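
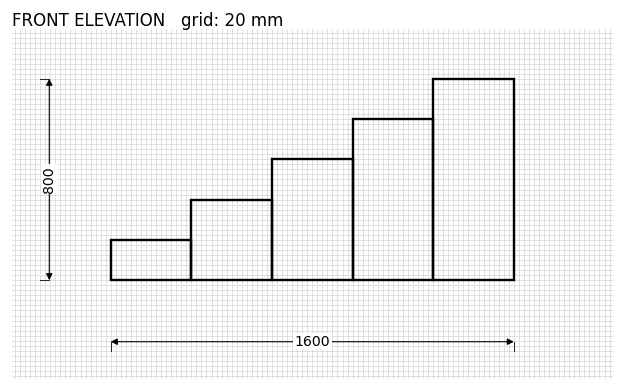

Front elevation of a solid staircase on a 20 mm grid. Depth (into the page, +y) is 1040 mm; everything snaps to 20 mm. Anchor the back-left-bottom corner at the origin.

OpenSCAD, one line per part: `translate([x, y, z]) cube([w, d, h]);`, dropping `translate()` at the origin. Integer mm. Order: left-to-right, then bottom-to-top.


cube([320, 1040, 160]);
translate([320, 0, 0]) cube([320, 1040, 320]);
translate([640, 0, 0]) cube([320, 1040, 480]);
translate([960, 0, 0]) cube([320, 1040, 640]);
translate([1280, 0, 0]) cube([320, 1040, 800]);


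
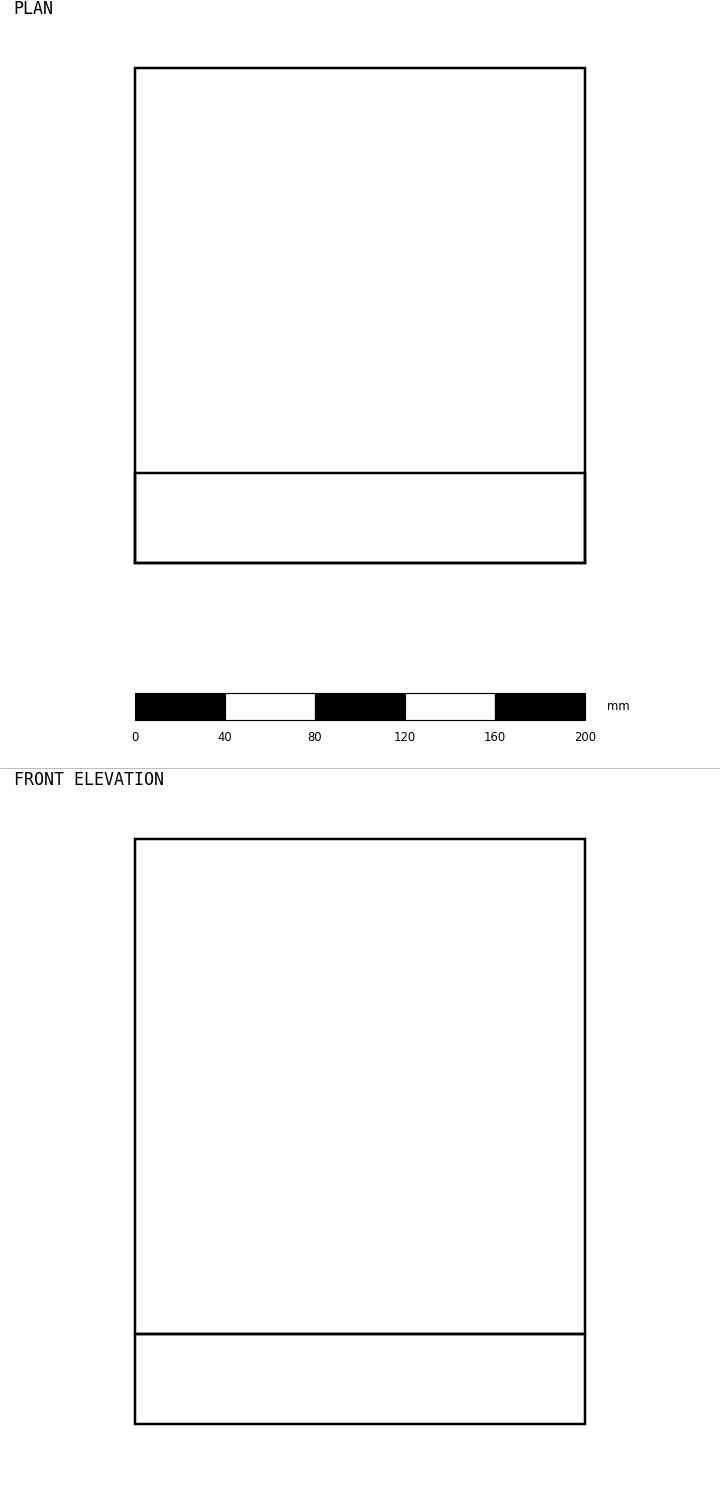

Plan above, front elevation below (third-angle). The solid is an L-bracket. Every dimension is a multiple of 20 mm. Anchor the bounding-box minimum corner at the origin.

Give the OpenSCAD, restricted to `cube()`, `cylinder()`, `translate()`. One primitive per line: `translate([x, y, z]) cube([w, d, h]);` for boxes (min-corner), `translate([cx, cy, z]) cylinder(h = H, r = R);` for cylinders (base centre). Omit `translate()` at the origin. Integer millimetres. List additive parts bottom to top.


cube([200, 220, 40]);
translate([0, 0, 40]) cube([200, 40, 220]);


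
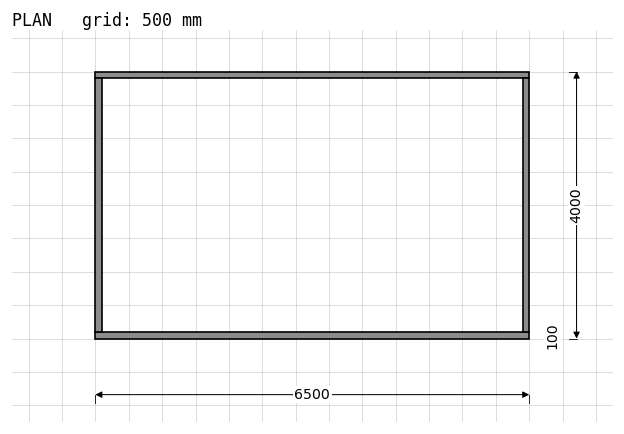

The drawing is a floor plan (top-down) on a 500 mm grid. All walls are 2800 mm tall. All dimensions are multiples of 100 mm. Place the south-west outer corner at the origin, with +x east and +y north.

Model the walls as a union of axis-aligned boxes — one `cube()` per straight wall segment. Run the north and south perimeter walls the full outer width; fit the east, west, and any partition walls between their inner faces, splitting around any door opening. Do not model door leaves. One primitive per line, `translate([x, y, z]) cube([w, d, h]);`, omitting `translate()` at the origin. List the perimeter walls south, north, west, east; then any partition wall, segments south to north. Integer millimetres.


cube([6500, 100, 2800]);
translate([0, 3900, 0]) cube([6500, 100, 2800]);
translate([0, 100, 0]) cube([100, 3800, 2800]);
translate([6400, 100, 0]) cube([100, 3800, 2800]);


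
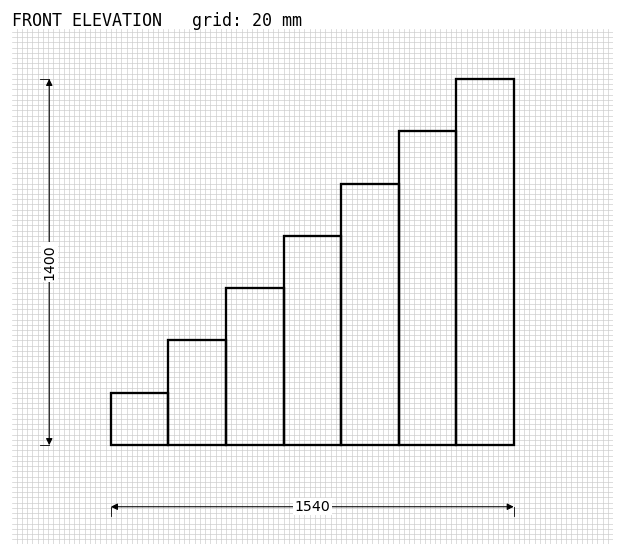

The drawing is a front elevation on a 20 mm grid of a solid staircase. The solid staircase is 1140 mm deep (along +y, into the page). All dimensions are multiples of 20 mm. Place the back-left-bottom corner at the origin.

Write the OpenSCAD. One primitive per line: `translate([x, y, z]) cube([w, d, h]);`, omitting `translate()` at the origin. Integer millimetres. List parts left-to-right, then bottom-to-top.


cube([220, 1140, 200]);
translate([220, 0, 0]) cube([220, 1140, 400]);
translate([440, 0, 0]) cube([220, 1140, 600]);
translate([660, 0, 0]) cube([220, 1140, 800]);
translate([880, 0, 0]) cube([220, 1140, 1000]);
translate([1100, 0, 0]) cube([220, 1140, 1200]);
translate([1320, 0, 0]) cube([220, 1140, 1400]);


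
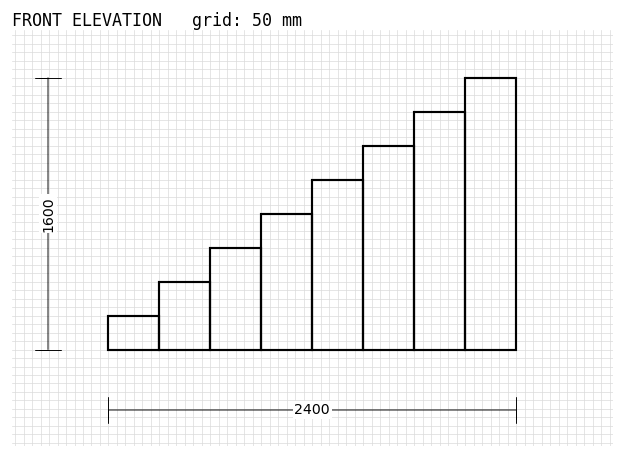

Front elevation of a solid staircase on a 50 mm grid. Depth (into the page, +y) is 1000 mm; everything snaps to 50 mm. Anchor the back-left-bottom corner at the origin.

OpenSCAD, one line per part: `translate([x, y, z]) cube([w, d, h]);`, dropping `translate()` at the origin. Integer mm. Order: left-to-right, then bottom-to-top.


cube([300, 1000, 200]);
translate([300, 0, 0]) cube([300, 1000, 400]);
translate([600, 0, 0]) cube([300, 1000, 600]);
translate([900, 0, 0]) cube([300, 1000, 800]);
translate([1200, 0, 0]) cube([300, 1000, 1000]);
translate([1500, 0, 0]) cube([300, 1000, 1200]);
translate([1800, 0, 0]) cube([300, 1000, 1400]);
translate([2100, 0, 0]) cube([300, 1000, 1600]);


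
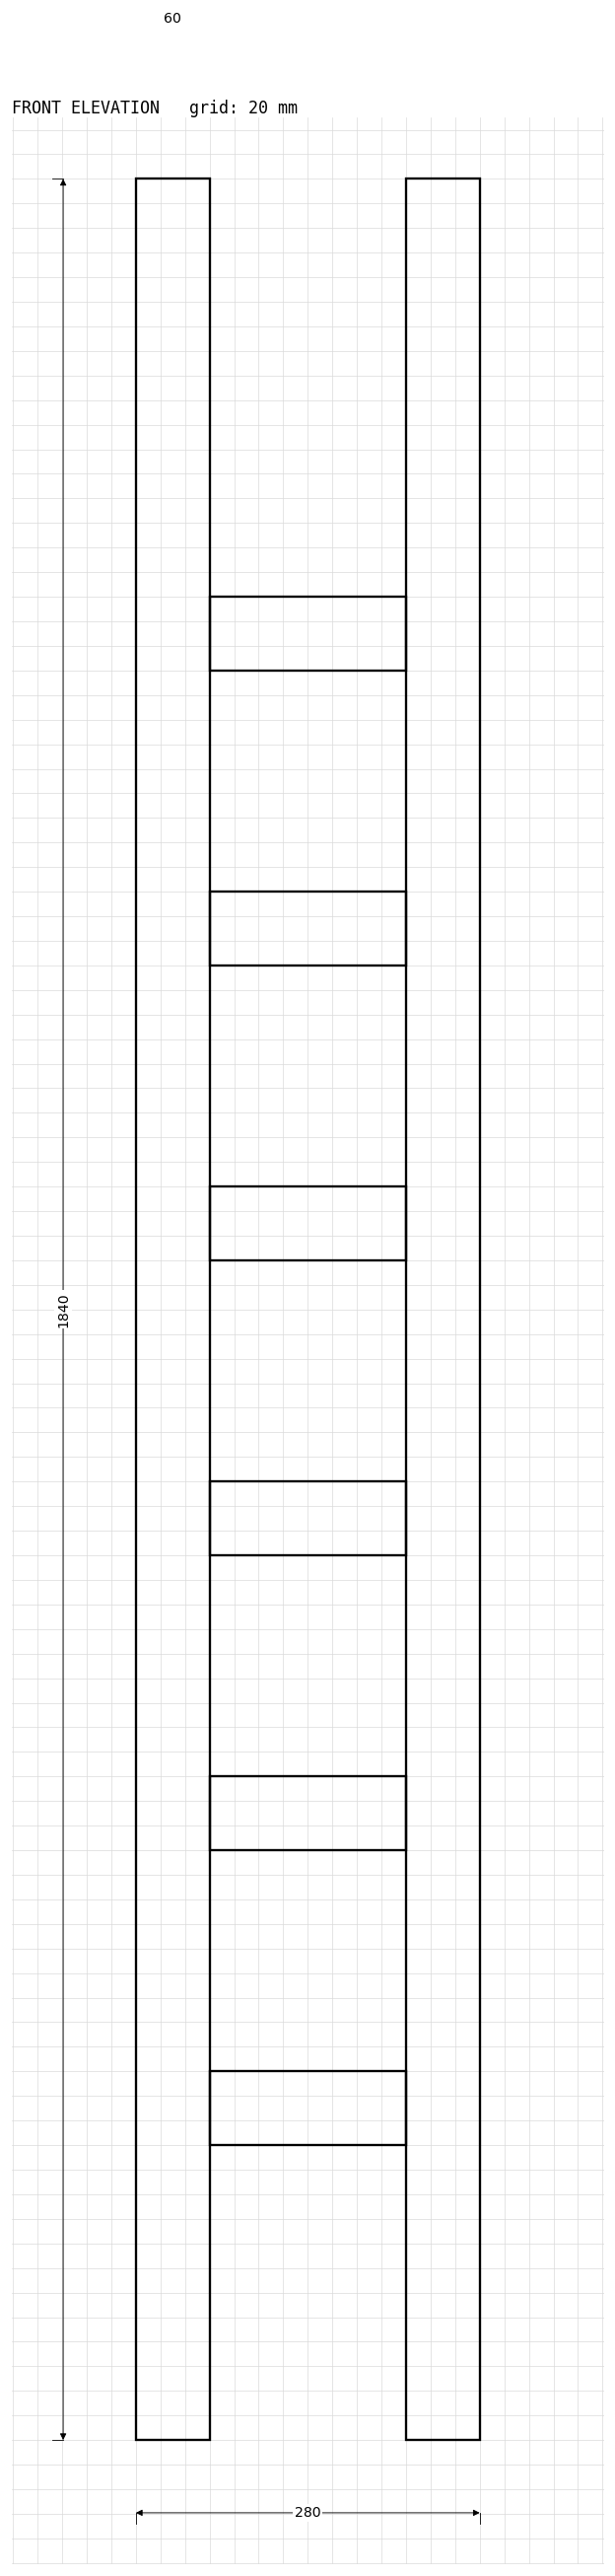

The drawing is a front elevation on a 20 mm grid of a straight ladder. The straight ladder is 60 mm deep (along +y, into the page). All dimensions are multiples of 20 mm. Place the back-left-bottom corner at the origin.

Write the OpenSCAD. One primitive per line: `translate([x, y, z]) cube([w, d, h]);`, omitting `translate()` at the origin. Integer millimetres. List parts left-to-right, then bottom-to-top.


cube([60, 60, 1840]);
translate([60, 0, 240]) cube([160, 60, 60]);
translate([60, 0, 480]) cube([160, 60, 60]);
translate([60, 0, 720]) cube([160, 60, 60]);
translate([60, 0, 960]) cube([160, 60, 60]);
translate([60, 0, 1200]) cube([160, 60, 60]);
translate([60, 0, 1440]) cube([160, 60, 60]);
translate([220, 0, 0]) cube([60, 60, 1840]);


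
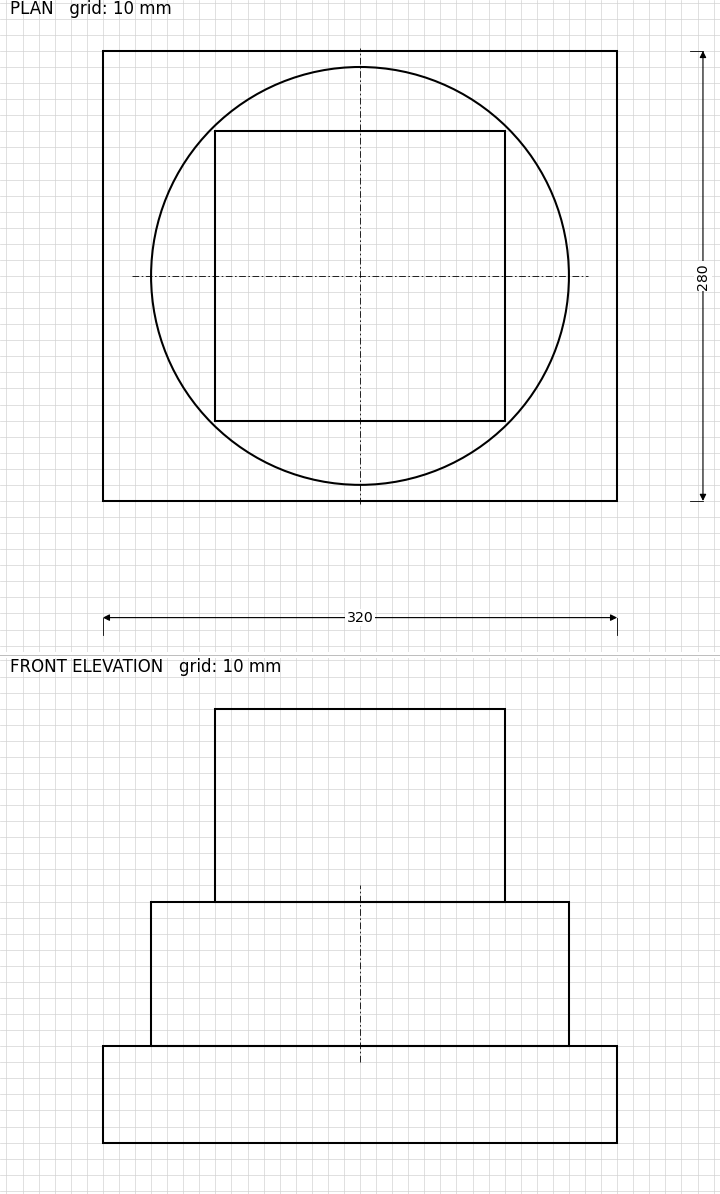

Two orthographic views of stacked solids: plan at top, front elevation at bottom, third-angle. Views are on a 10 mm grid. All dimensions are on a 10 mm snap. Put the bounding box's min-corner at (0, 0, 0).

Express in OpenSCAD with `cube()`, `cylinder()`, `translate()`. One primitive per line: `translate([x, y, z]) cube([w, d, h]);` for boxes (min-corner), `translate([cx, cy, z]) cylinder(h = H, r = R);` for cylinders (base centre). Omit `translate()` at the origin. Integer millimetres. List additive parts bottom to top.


cube([320, 280, 60]);
translate([160, 140, 60]) cylinder(h = 90, r = 130);
translate([70, 50, 150]) cube([180, 180, 120]);


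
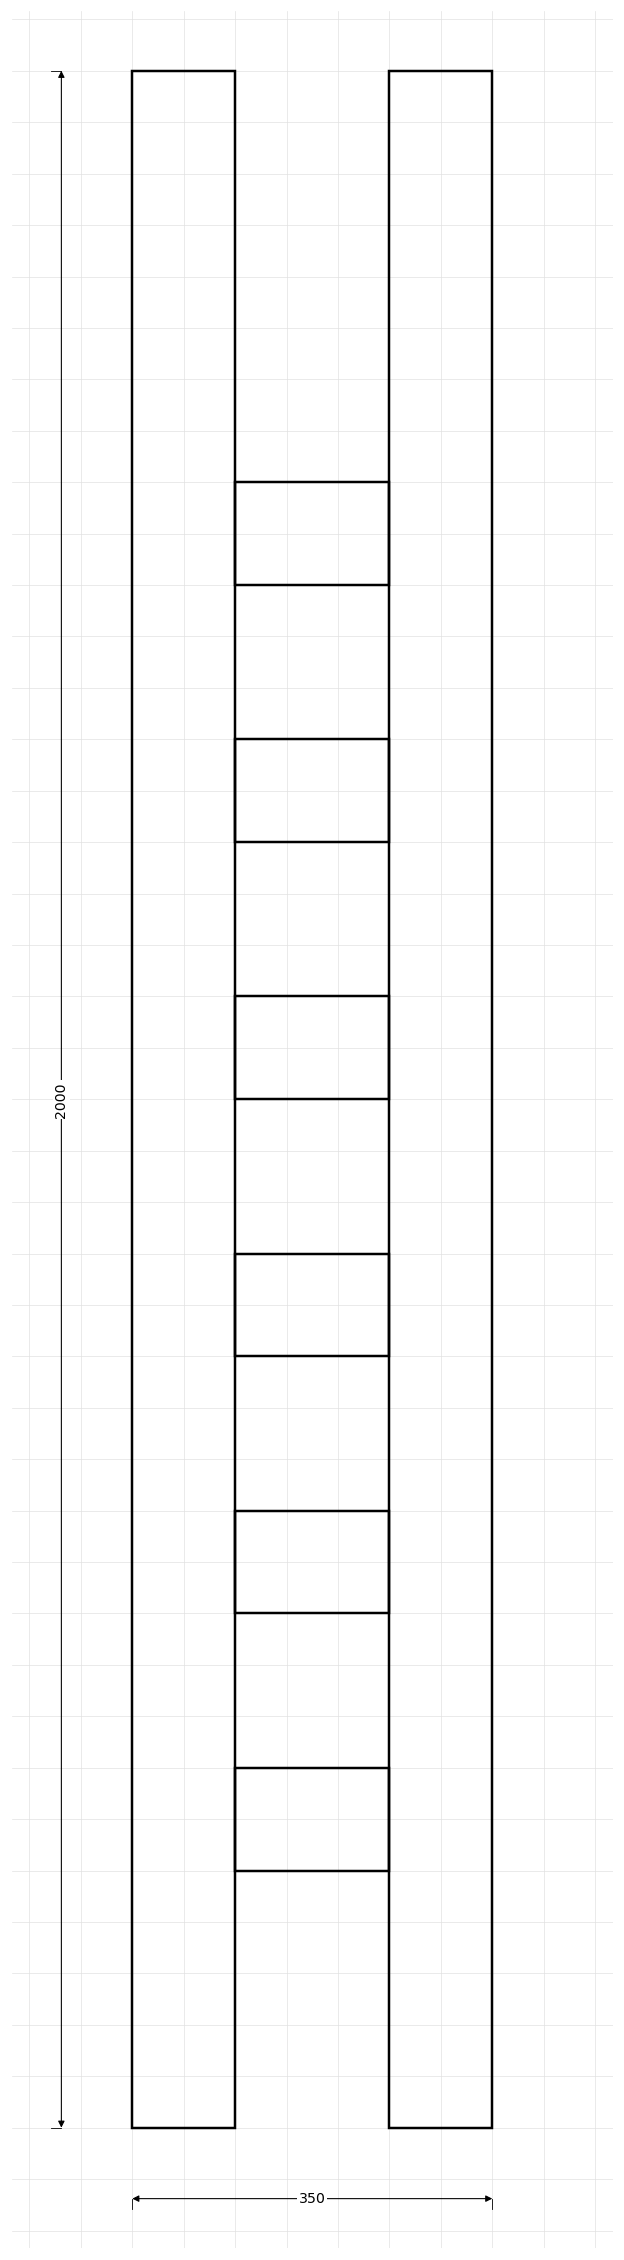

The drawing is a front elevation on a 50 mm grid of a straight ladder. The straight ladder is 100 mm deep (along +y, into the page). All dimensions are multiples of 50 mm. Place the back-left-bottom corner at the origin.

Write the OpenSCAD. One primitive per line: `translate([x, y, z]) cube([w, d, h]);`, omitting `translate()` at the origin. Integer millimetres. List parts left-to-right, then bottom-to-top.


cube([100, 100, 2000]);
translate([100, 0, 250]) cube([150, 100, 100]);
translate([100, 0, 500]) cube([150, 100, 100]);
translate([100, 0, 750]) cube([150, 100, 100]);
translate([100, 0, 1000]) cube([150, 100, 100]);
translate([100, 0, 1250]) cube([150, 100, 100]);
translate([100, 0, 1500]) cube([150, 100, 100]);
translate([250, 0, 0]) cube([100, 100, 2000]);


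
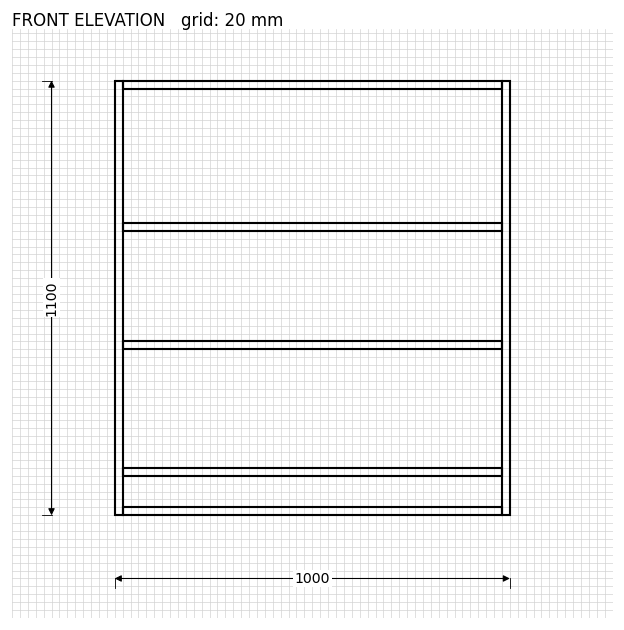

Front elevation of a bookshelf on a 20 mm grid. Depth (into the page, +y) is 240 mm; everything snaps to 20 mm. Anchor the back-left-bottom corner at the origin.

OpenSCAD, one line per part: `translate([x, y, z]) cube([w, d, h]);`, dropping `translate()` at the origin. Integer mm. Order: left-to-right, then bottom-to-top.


cube([20, 240, 1100]);
translate([20, 0, 0]) cube([960, 240, 20]);
translate([20, 0, 100]) cube([960, 240, 20]);
translate([20, 0, 420]) cube([960, 240, 20]);
translate([20, 0, 720]) cube([960, 240, 20]);
translate([20, 0, 1080]) cube([960, 240, 20]);
translate([980, 0, 0]) cube([20, 240, 1100]);


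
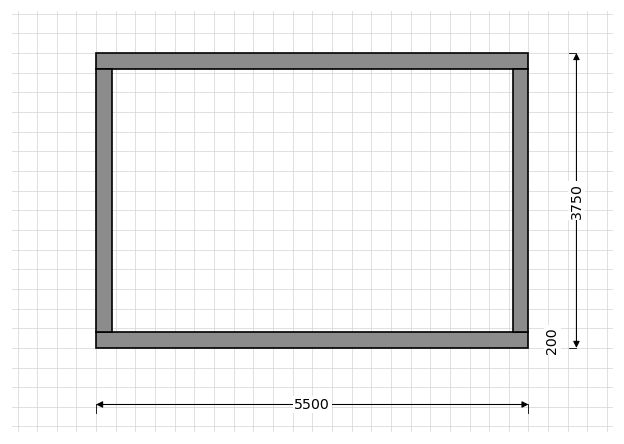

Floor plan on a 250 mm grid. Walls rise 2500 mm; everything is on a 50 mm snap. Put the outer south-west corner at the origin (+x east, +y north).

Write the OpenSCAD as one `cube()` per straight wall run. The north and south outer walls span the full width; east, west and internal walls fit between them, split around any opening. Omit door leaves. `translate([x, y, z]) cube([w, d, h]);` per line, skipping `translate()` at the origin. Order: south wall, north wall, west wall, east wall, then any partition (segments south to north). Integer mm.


cube([5500, 200, 2500]);
translate([0, 3550, 0]) cube([5500, 200, 2500]);
translate([0, 200, 0]) cube([200, 3350, 2500]);
translate([5300, 200, 0]) cube([200, 3350, 2500]);


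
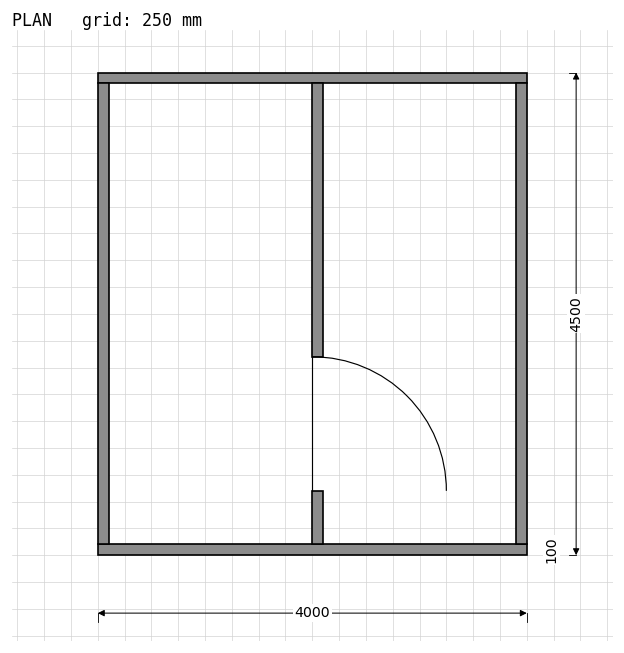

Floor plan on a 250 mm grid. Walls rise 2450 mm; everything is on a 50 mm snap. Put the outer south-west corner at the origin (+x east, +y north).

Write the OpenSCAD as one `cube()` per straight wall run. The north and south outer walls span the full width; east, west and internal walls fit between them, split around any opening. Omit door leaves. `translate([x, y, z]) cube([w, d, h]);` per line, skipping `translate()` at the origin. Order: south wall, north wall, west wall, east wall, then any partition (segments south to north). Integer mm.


cube([4000, 100, 2450]);
translate([0, 4400, 0]) cube([4000, 100, 2450]);
translate([0, 100, 0]) cube([100, 4300, 2450]);
translate([3900, 100, 0]) cube([100, 4300, 2450]);
translate([2000, 100, 0]) cube([100, 500, 2450]);
translate([2000, 1850, 0]) cube([100, 2550, 2450]);


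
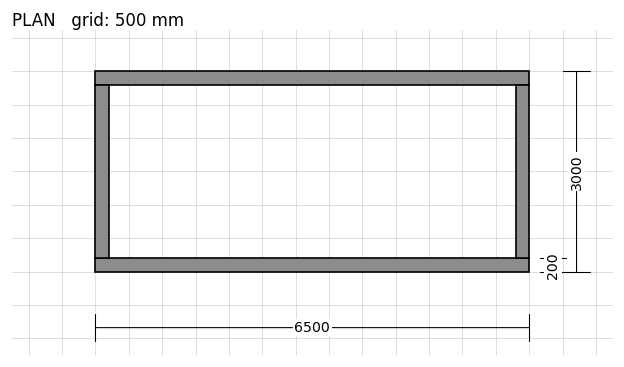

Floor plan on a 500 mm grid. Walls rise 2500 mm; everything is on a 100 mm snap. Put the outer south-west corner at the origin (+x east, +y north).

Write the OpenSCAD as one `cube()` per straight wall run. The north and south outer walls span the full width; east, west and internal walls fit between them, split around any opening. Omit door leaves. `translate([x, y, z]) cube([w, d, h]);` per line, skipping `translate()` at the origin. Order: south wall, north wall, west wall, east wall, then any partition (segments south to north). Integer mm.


cube([6500, 200, 2500]);
translate([0, 2800, 0]) cube([6500, 200, 2500]);
translate([0, 200, 0]) cube([200, 2600, 2500]);
translate([6300, 200, 0]) cube([200, 2600, 2500]);


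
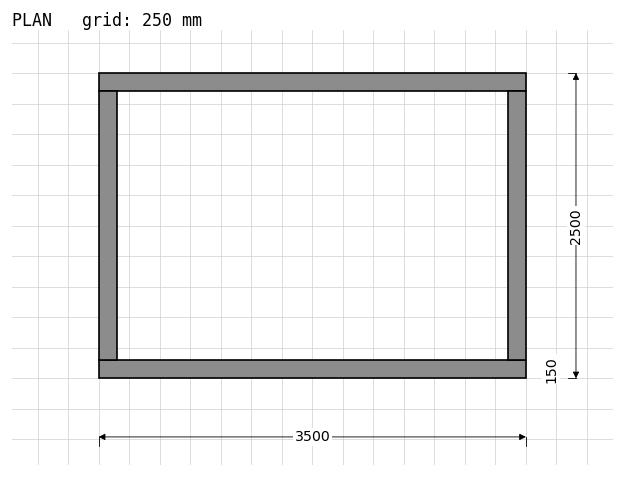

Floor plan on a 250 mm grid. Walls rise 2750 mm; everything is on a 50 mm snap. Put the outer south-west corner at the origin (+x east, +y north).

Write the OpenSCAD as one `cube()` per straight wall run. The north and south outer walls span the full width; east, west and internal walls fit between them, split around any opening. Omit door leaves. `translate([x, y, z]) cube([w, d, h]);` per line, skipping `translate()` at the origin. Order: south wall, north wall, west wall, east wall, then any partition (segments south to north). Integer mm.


cube([3500, 150, 2750]);
translate([0, 2350, 0]) cube([3500, 150, 2750]);
translate([0, 150, 0]) cube([150, 2200, 2750]);
translate([3350, 150, 0]) cube([150, 2200, 2750]);


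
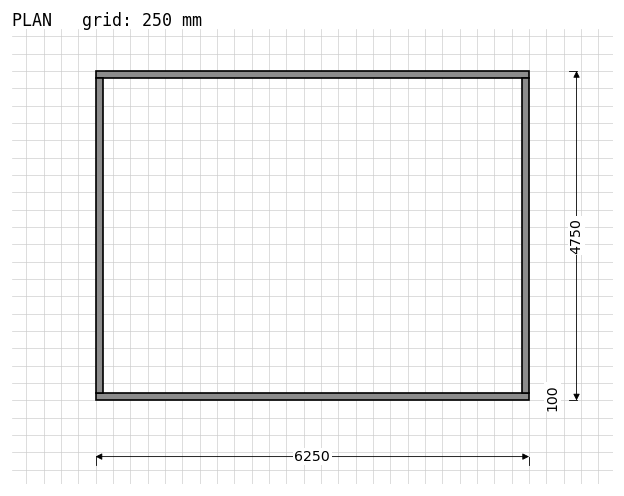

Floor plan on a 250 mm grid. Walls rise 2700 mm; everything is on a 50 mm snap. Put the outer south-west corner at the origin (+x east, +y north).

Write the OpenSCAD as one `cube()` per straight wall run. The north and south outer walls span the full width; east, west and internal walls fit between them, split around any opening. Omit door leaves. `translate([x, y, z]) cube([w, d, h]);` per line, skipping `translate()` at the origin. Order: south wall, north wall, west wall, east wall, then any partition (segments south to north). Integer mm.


cube([6250, 100, 2700]);
translate([0, 4650, 0]) cube([6250, 100, 2700]);
translate([0, 100, 0]) cube([100, 4550, 2700]);
translate([6150, 100, 0]) cube([100, 4550, 2700]);


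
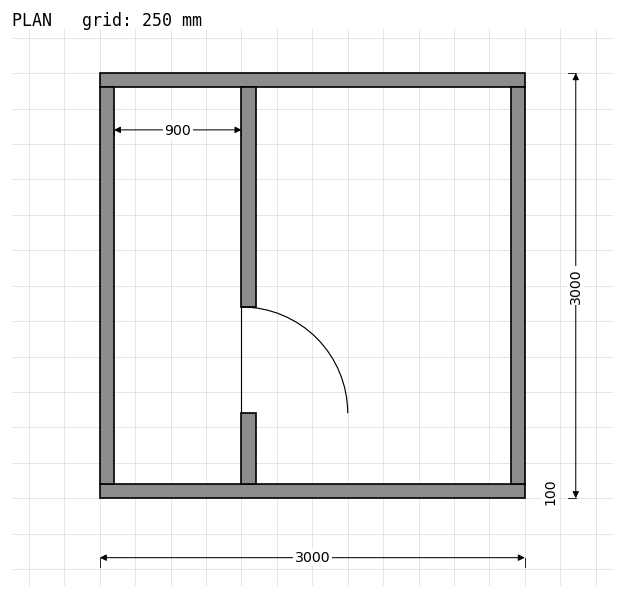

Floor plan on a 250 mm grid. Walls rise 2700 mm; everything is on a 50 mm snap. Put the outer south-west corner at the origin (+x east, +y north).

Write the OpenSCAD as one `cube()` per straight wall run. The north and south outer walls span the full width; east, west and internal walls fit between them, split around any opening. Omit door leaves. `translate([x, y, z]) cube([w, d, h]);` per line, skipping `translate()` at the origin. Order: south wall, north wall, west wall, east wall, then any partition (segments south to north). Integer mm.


cube([3000, 100, 2700]);
translate([0, 2900, 0]) cube([3000, 100, 2700]);
translate([0, 100, 0]) cube([100, 2800, 2700]);
translate([2900, 100, 0]) cube([100, 2800, 2700]);
translate([1000, 100, 0]) cube([100, 500, 2700]);
translate([1000, 1350, 0]) cube([100, 1550, 2700]);


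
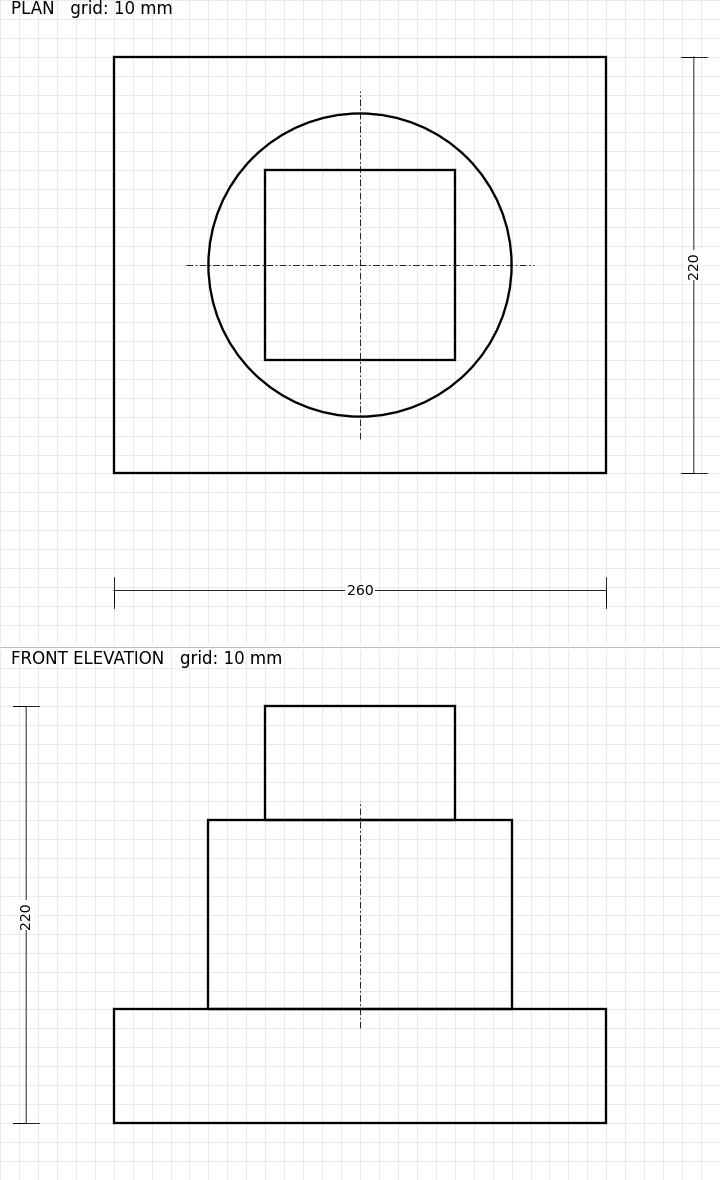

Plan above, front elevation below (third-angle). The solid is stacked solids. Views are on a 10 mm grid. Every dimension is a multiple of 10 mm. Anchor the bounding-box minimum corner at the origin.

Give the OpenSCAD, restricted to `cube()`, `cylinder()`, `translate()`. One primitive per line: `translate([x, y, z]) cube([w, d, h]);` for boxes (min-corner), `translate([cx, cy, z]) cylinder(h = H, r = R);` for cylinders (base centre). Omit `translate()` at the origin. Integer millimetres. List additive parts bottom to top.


cube([260, 220, 60]);
translate([130, 110, 60]) cylinder(h = 100, r = 80);
translate([80, 60, 160]) cube([100, 100, 60]);


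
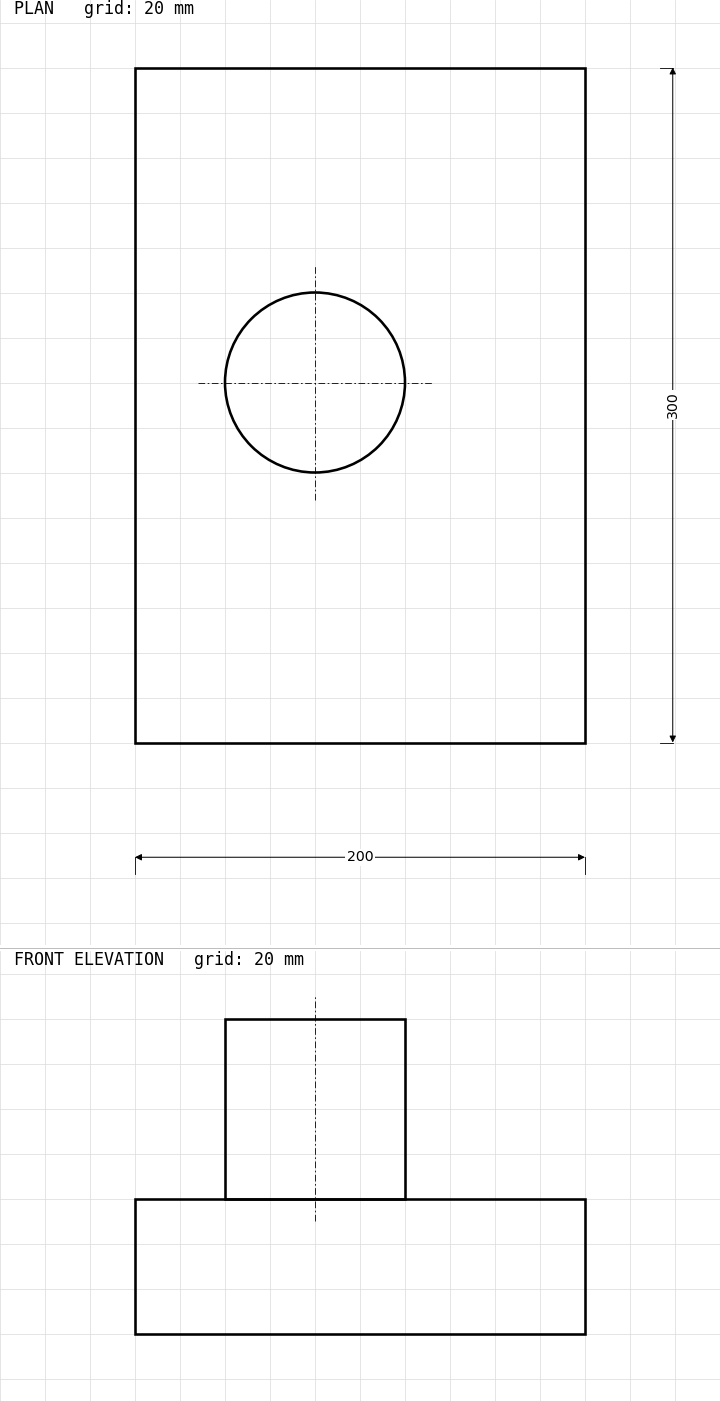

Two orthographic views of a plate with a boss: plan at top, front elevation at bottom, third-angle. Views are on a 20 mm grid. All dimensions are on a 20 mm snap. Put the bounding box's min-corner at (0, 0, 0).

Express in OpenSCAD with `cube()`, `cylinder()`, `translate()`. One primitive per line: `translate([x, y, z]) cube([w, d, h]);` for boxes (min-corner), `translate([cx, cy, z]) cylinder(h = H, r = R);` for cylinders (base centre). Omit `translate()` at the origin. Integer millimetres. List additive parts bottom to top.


cube([200, 300, 60]);
translate([80, 160, 60]) cylinder(h = 80, r = 40);


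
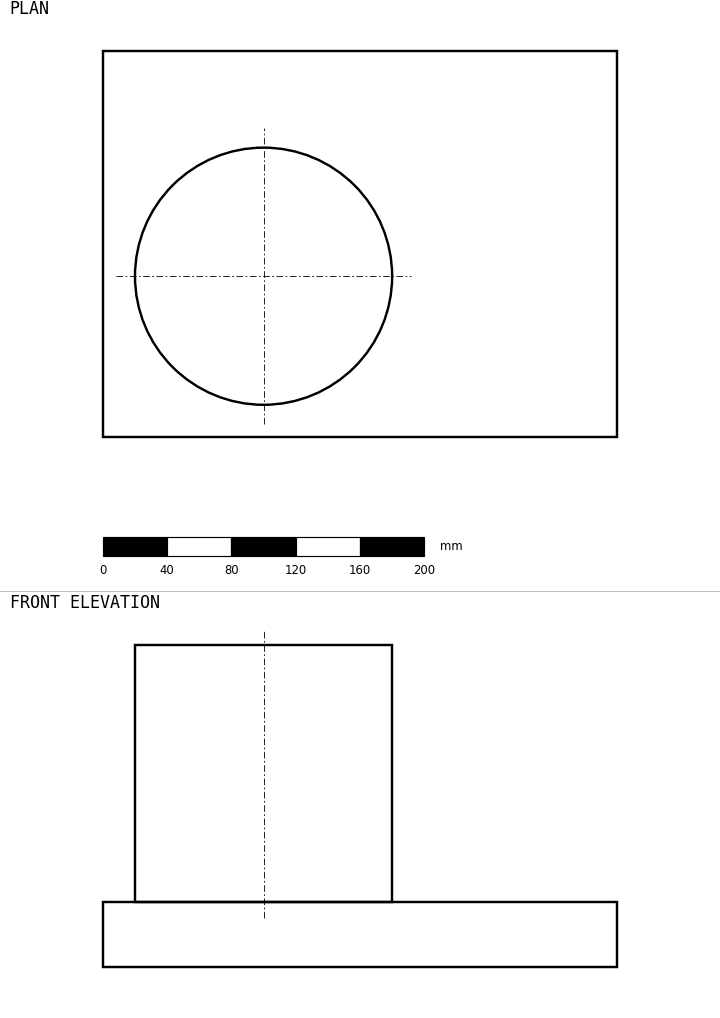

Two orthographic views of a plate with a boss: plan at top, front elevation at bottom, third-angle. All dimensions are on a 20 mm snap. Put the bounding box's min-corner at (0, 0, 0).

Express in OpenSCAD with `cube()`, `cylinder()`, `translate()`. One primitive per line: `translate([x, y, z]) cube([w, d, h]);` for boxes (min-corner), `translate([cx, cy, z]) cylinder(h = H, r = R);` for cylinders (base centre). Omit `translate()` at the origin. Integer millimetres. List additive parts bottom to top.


cube([320, 240, 40]);
translate([100, 100, 40]) cylinder(h = 160, r = 80);


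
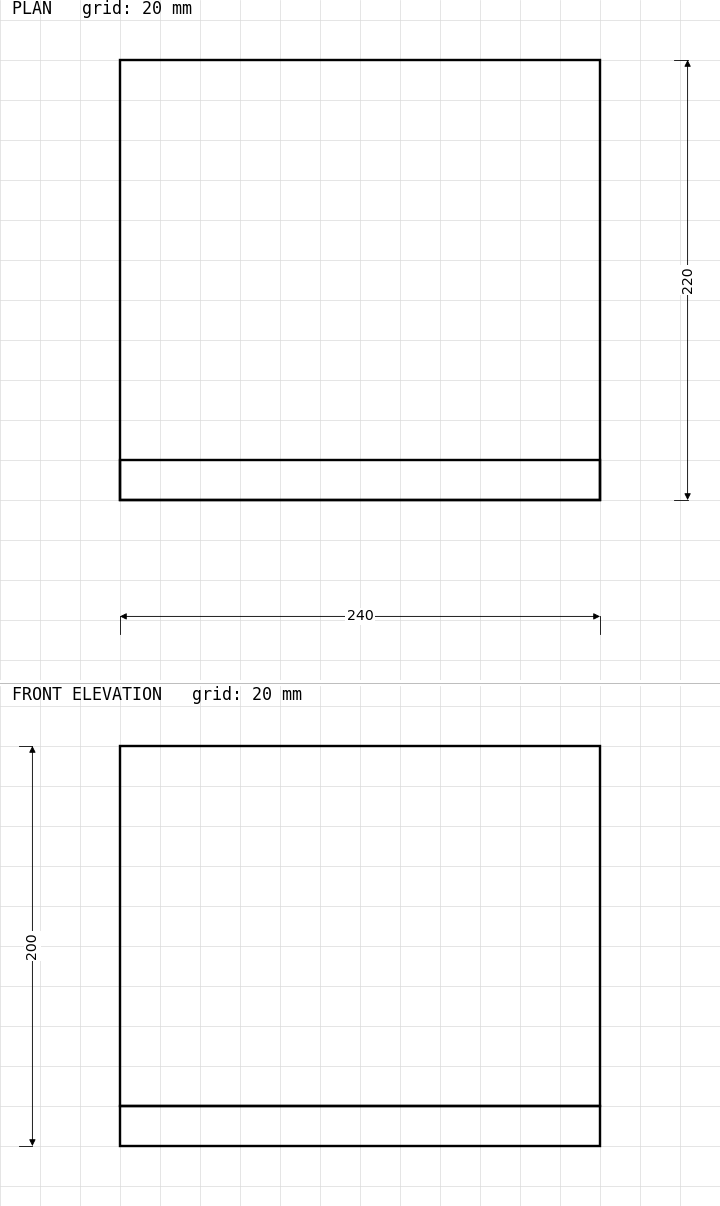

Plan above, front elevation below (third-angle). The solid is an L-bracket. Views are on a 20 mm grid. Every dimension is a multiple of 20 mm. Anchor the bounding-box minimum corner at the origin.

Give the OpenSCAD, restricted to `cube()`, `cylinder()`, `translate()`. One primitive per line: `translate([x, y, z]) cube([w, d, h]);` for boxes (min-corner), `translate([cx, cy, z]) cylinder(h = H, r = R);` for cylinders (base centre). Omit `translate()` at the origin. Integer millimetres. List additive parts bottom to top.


cube([240, 220, 20]);
translate([0, 0, 20]) cube([240, 20, 180]);


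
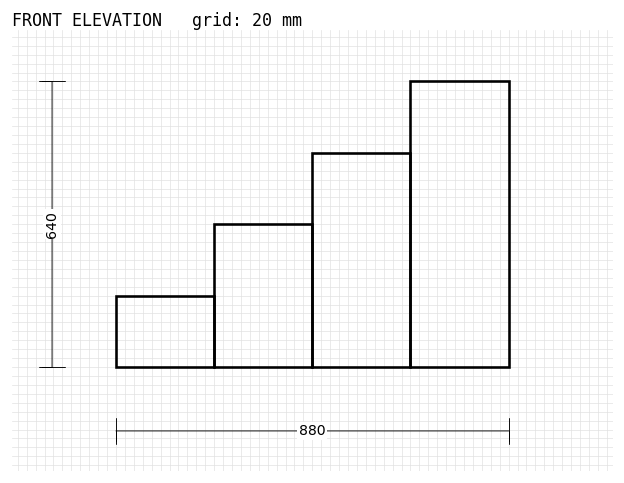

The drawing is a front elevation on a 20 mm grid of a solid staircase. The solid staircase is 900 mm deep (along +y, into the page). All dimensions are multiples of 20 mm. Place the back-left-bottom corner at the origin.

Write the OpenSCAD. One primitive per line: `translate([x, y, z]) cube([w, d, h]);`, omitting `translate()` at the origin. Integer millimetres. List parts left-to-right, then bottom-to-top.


cube([220, 900, 160]);
translate([220, 0, 0]) cube([220, 900, 320]);
translate([440, 0, 0]) cube([220, 900, 480]);
translate([660, 0, 0]) cube([220, 900, 640]);


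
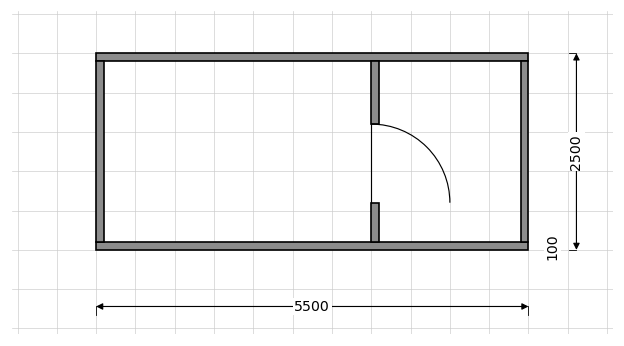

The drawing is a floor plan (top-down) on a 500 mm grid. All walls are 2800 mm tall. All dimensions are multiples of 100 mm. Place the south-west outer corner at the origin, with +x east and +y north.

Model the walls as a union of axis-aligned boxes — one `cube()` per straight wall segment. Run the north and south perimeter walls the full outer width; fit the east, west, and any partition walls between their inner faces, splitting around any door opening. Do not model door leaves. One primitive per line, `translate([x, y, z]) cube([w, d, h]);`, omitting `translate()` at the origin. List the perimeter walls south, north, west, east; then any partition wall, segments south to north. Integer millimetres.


cube([5500, 100, 2800]);
translate([0, 2400, 0]) cube([5500, 100, 2800]);
translate([0, 100, 0]) cube([100, 2300, 2800]);
translate([5400, 100, 0]) cube([100, 2300, 2800]);
translate([3500, 100, 0]) cube([100, 500, 2800]);
translate([3500, 1600, 0]) cube([100, 800, 2800]);


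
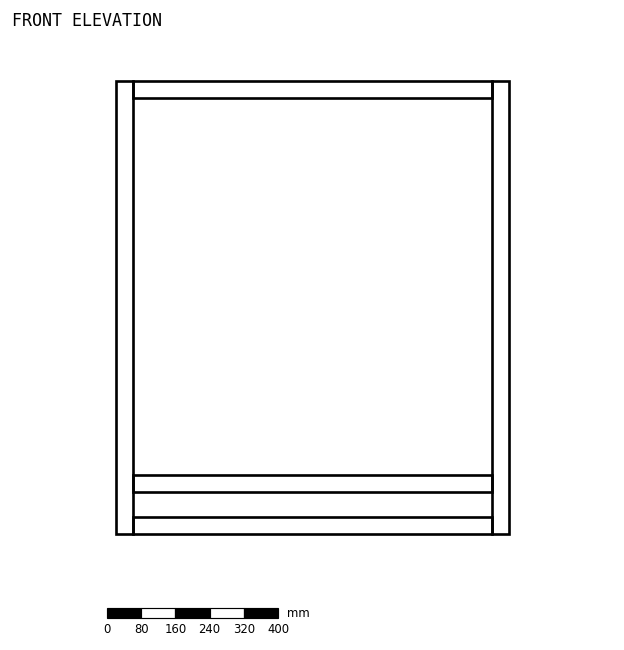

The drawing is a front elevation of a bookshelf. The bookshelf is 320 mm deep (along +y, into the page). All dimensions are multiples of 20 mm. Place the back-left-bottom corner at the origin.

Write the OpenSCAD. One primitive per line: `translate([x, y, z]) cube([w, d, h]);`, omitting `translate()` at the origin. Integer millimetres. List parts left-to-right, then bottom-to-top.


cube([40, 320, 1060]);
translate([40, 0, 0]) cube([840, 320, 40]);
translate([40, 0, 100]) cube([840, 320, 40]);
translate([40, 0, 1020]) cube([840, 320, 40]);
translate([880, 0, 0]) cube([40, 320, 1060]);


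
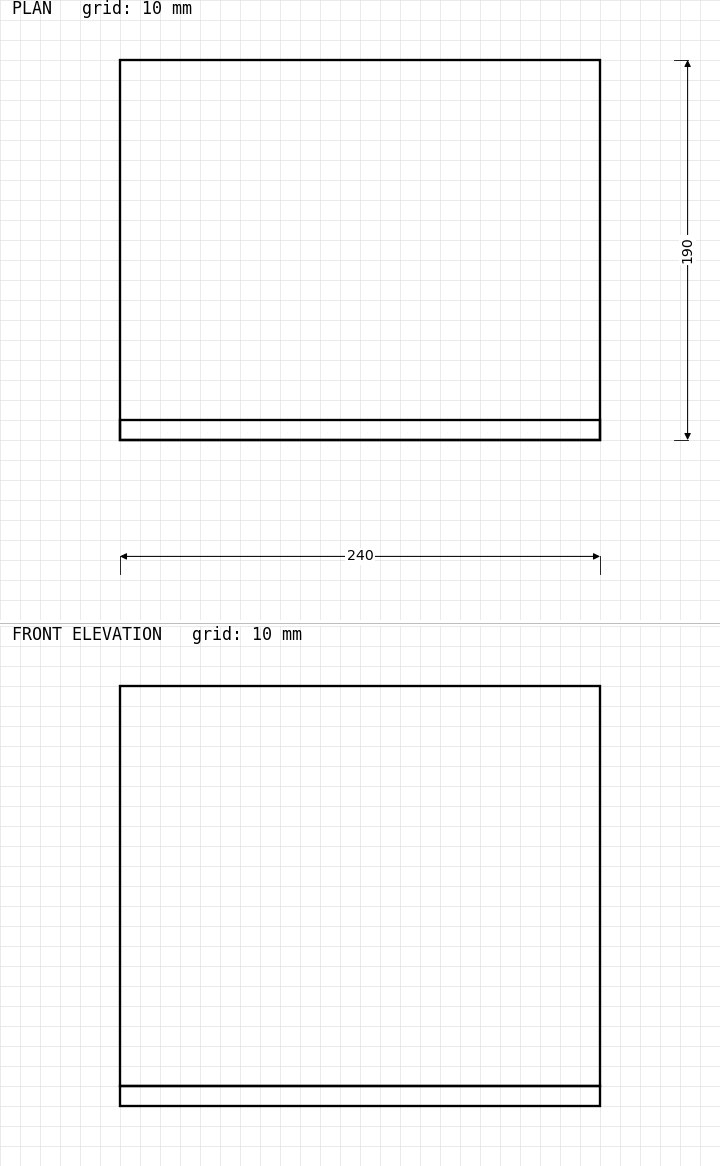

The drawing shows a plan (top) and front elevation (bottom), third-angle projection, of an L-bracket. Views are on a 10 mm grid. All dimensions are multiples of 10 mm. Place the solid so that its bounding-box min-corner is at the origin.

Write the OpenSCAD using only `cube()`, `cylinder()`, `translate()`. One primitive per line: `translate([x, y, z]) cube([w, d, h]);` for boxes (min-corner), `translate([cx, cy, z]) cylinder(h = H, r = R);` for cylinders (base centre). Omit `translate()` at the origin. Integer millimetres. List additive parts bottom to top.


cube([240, 190, 10]);
translate([0, 0, 10]) cube([240, 10, 200]);


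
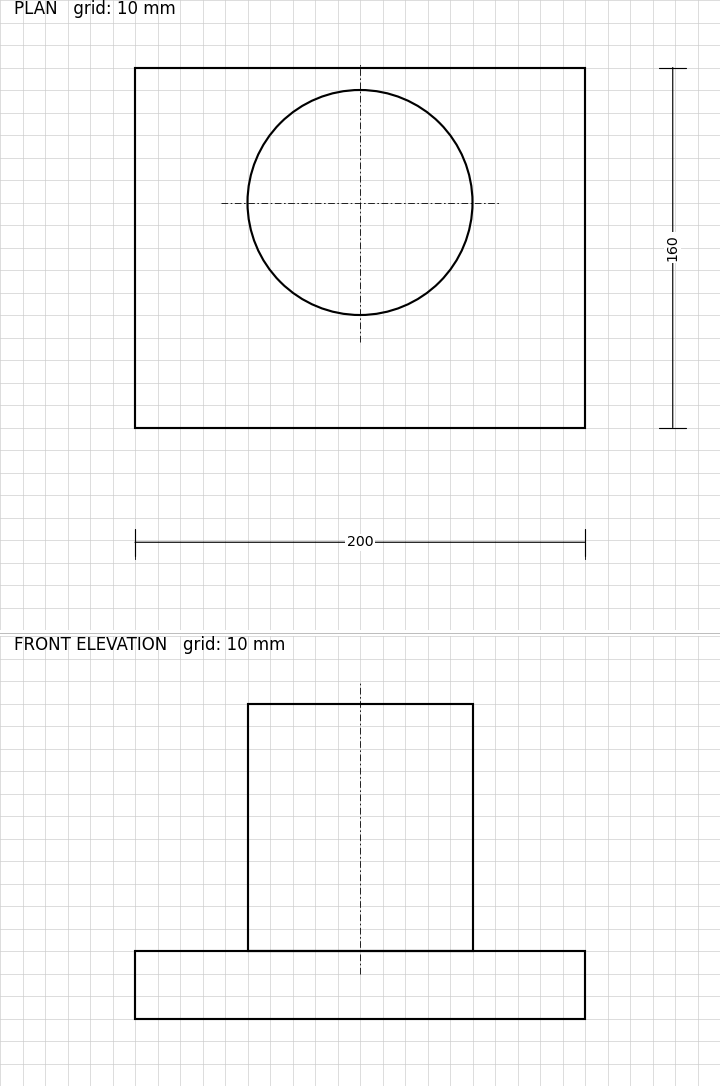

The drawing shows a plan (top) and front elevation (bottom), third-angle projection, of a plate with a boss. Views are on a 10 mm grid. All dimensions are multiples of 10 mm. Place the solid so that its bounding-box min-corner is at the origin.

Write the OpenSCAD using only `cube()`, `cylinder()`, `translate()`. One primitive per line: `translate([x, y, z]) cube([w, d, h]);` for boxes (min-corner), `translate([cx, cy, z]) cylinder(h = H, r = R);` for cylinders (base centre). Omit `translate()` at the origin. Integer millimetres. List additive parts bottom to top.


cube([200, 160, 30]);
translate([100, 100, 30]) cylinder(h = 110, r = 50);


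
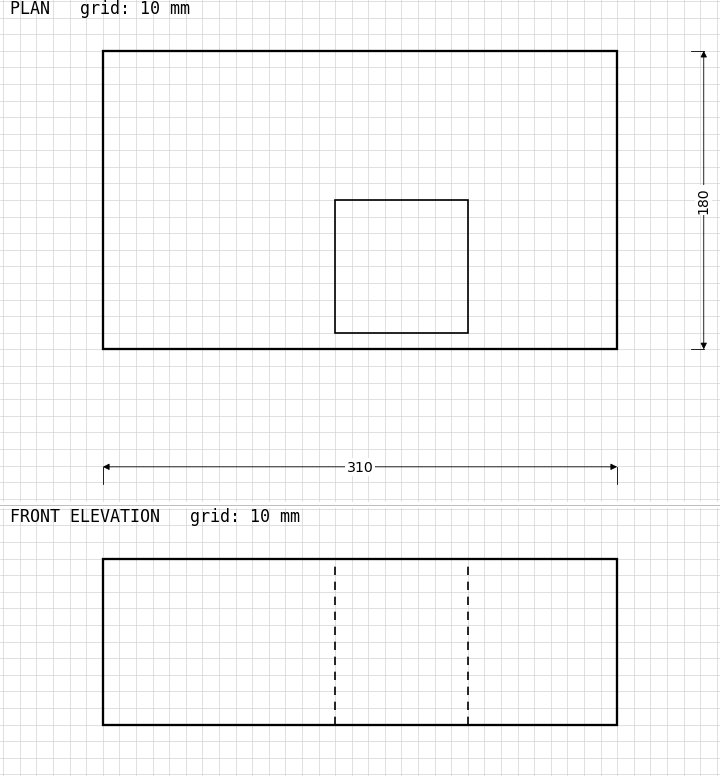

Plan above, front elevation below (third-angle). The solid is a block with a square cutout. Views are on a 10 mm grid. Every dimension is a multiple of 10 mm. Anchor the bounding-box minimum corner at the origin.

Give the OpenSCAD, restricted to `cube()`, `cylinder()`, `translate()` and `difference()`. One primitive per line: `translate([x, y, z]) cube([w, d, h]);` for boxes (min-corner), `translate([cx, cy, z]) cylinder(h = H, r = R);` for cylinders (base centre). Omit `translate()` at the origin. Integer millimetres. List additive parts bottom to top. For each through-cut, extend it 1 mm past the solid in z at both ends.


difference() {
  cube([310, 180, 100]);
  translate([140, 10, -1]) cube([80, 80, 102]);
}


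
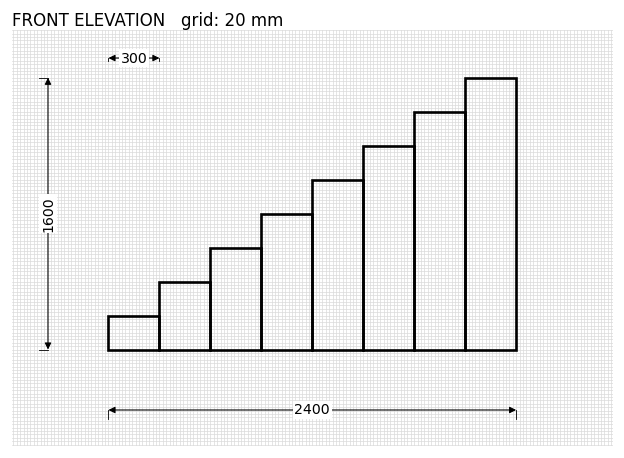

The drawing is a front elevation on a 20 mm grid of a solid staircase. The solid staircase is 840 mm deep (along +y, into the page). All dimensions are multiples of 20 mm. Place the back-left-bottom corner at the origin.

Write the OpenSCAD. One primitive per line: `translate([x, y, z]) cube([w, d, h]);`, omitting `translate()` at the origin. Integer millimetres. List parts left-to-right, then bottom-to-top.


cube([300, 840, 200]);
translate([300, 0, 0]) cube([300, 840, 400]);
translate([600, 0, 0]) cube([300, 840, 600]);
translate([900, 0, 0]) cube([300, 840, 800]);
translate([1200, 0, 0]) cube([300, 840, 1000]);
translate([1500, 0, 0]) cube([300, 840, 1200]);
translate([1800, 0, 0]) cube([300, 840, 1400]);
translate([2100, 0, 0]) cube([300, 840, 1600]);


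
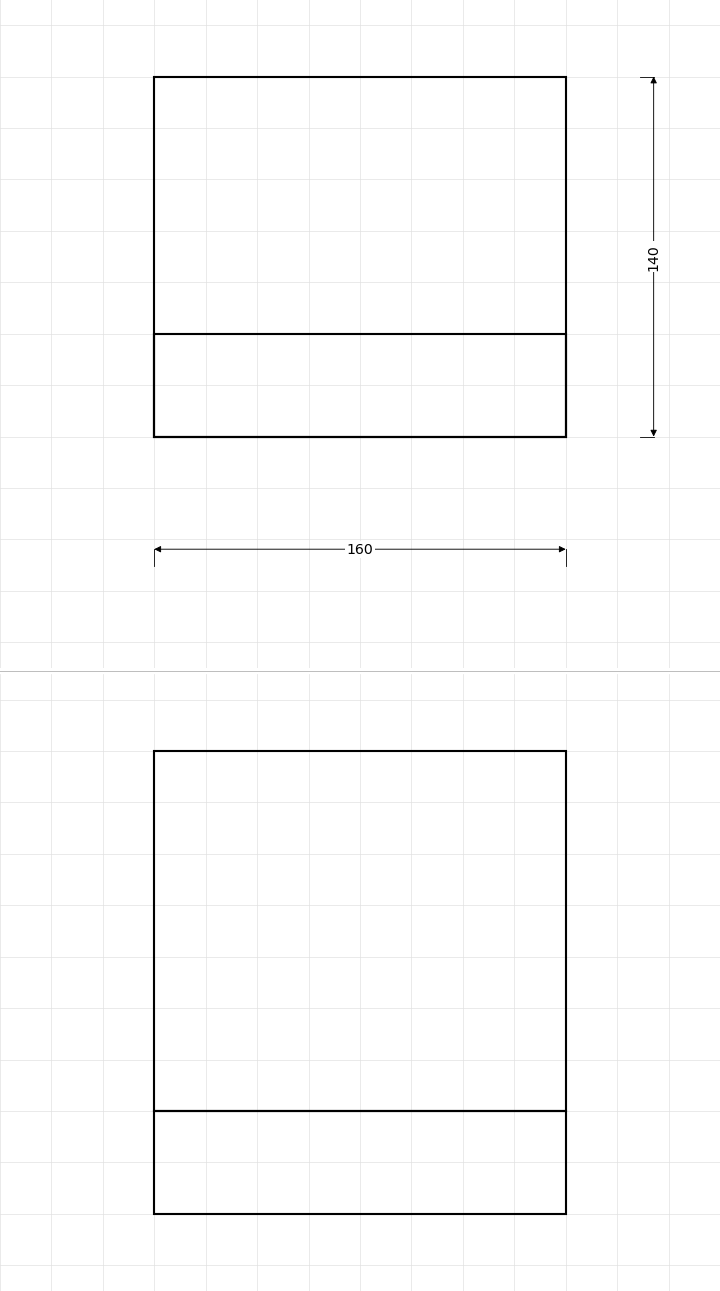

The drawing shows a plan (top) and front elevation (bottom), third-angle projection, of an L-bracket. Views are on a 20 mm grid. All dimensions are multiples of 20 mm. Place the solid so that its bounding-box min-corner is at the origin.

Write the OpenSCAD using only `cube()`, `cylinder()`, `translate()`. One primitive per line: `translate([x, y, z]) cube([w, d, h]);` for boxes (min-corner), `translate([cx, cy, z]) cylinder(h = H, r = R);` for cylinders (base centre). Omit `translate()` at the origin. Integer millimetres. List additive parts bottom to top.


cube([160, 140, 40]);
translate([0, 0, 40]) cube([160, 40, 140]);


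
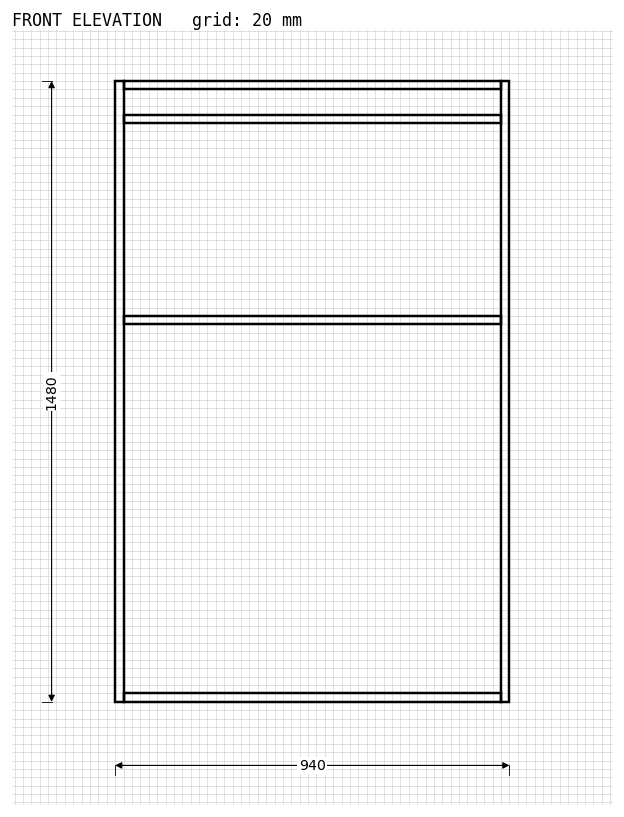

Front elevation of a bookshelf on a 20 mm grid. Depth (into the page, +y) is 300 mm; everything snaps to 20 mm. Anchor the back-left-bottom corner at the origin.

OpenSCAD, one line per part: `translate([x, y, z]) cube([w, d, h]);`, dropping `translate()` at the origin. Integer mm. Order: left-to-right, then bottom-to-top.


cube([20, 300, 1480]);
translate([20, 0, 0]) cube([900, 300, 20]);
translate([20, 0, 900]) cube([900, 300, 20]);
translate([20, 0, 1380]) cube([900, 300, 20]);
translate([20, 0, 1460]) cube([900, 300, 20]);
translate([920, 0, 0]) cube([20, 300, 1480]);


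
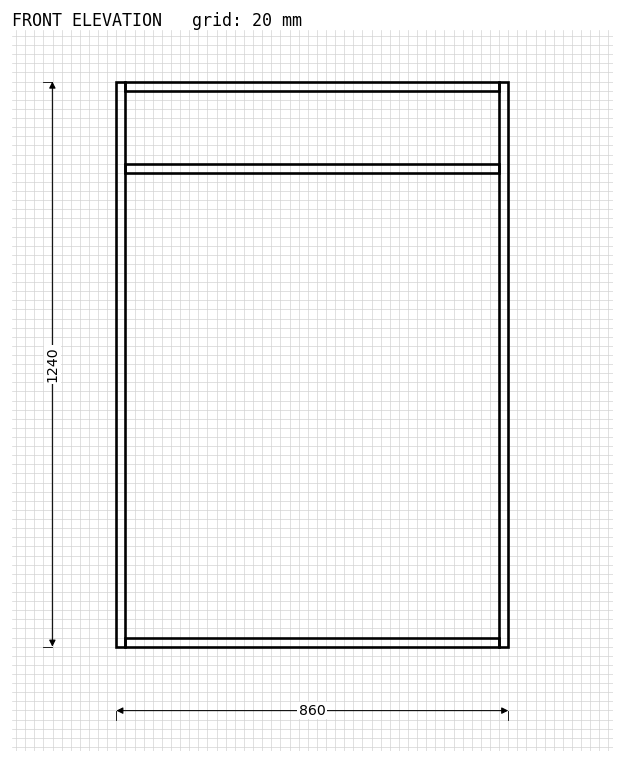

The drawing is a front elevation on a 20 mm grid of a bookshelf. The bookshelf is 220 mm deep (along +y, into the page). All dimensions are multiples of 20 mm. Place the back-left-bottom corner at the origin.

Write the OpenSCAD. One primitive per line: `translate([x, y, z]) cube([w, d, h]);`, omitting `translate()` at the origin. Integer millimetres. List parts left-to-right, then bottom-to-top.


cube([20, 220, 1240]);
translate([20, 0, 0]) cube([820, 220, 20]);
translate([20, 0, 1040]) cube([820, 220, 20]);
translate([20, 0, 1220]) cube([820, 220, 20]);
translate([840, 0, 0]) cube([20, 220, 1240]);


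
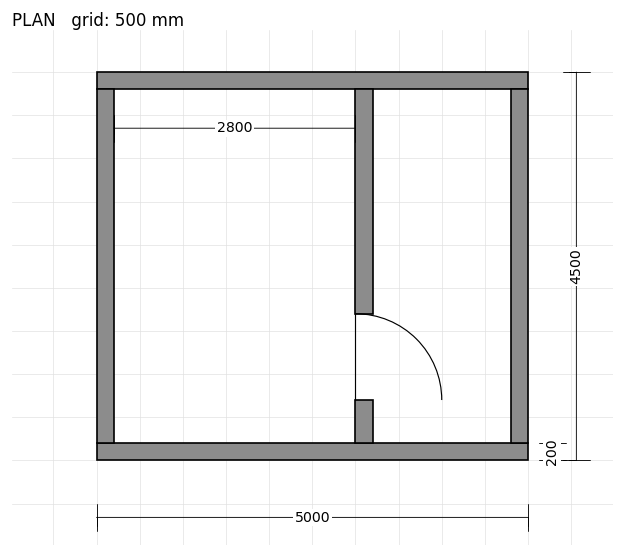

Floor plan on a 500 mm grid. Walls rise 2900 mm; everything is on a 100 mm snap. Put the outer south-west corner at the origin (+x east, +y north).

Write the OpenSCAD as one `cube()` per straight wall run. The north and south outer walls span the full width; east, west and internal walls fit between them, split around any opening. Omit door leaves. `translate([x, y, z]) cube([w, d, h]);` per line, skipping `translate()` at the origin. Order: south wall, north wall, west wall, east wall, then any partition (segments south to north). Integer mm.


cube([5000, 200, 2900]);
translate([0, 4300, 0]) cube([5000, 200, 2900]);
translate([0, 200, 0]) cube([200, 4100, 2900]);
translate([4800, 200, 0]) cube([200, 4100, 2900]);
translate([3000, 200, 0]) cube([200, 500, 2900]);
translate([3000, 1700, 0]) cube([200, 2600, 2900]);


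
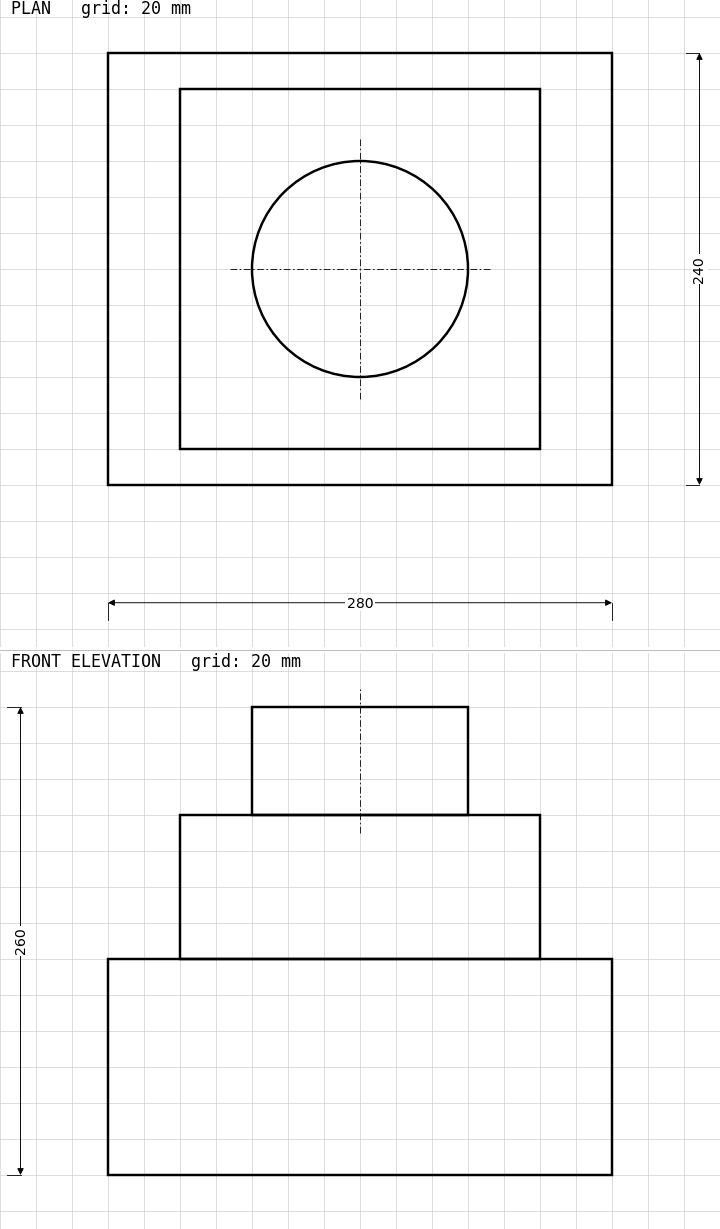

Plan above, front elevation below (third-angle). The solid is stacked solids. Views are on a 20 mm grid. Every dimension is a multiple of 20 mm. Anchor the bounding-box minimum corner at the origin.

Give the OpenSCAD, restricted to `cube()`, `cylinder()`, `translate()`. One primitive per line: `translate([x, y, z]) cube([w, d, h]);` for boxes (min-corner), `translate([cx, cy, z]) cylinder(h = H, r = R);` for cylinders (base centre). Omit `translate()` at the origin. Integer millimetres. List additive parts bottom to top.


cube([280, 240, 120]);
translate([40, 20, 120]) cube([200, 200, 80]);
translate([140, 120, 200]) cylinder(h = 60, r = 60);


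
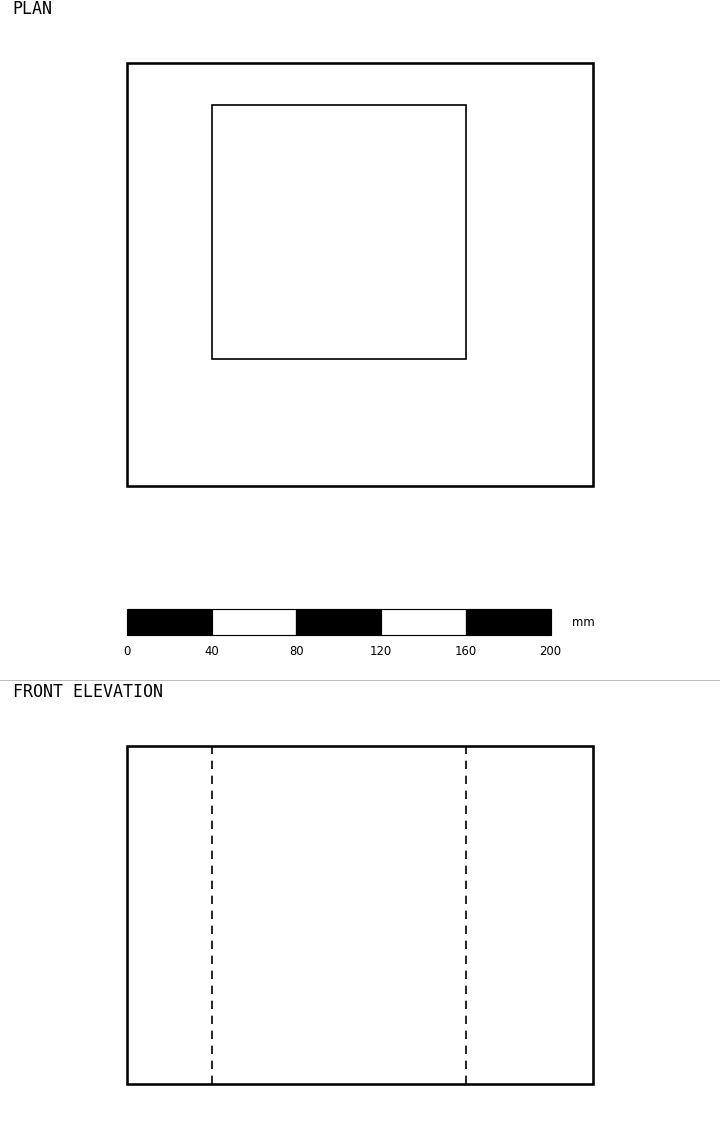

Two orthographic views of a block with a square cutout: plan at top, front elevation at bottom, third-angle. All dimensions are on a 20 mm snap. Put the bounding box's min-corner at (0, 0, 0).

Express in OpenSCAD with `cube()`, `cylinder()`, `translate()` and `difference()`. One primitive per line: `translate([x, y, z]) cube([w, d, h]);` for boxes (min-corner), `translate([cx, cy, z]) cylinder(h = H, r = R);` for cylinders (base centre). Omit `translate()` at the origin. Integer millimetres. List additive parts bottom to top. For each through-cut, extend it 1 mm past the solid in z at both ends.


difference() {
  cube([220, 200, 160]);
  translate([40, 60, -1]) cube([120, 120, 162]);
}


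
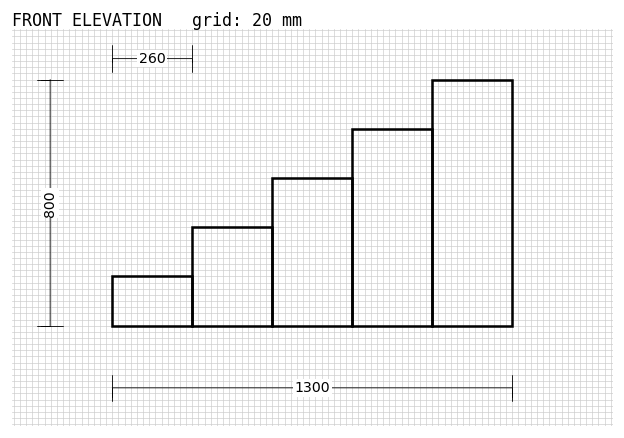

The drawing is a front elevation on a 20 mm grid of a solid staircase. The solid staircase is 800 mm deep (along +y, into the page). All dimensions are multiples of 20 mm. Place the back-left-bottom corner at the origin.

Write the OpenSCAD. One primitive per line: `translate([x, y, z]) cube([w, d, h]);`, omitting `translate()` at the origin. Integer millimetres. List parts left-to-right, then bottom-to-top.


cube([260, 800, 160]);
translate([260, 0, 0]) cube([260, 800, 320]);
translate([520, 0, 0]) cube([260, 800, 480]);
translate([780, 0, 0]) cube([260, 800, 640]);
translate([1040, 0, 0]) cube([260, 800, 800]);


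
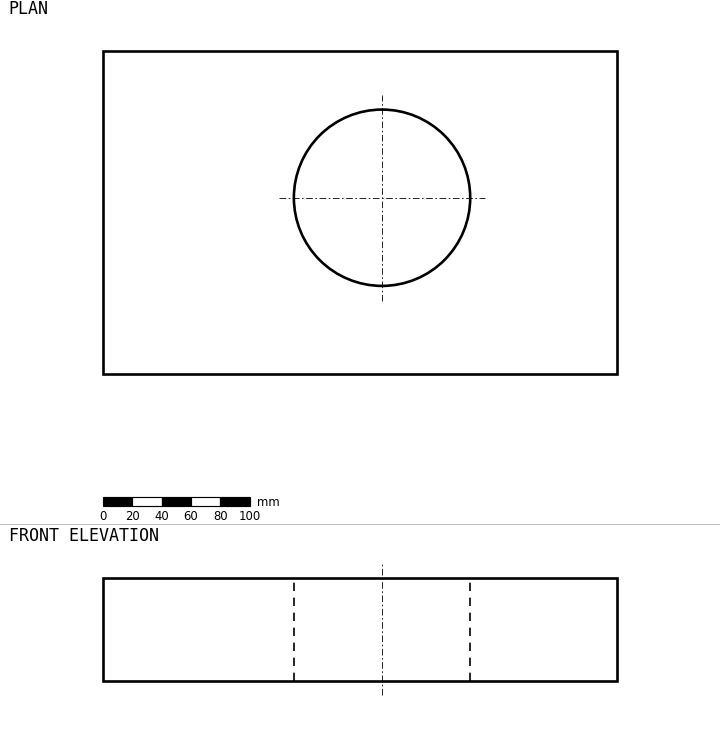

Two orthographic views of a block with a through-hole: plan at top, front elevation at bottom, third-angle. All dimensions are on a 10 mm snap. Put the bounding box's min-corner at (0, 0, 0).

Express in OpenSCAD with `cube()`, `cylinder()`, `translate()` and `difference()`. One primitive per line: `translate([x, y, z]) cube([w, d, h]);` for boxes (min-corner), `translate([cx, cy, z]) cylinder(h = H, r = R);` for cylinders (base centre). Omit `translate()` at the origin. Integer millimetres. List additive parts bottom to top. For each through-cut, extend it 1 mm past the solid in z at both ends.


difference() {
  cube([350, 220, 70]);
  translate([190, 120, -1]) cylinder(h = 72, r = 60);
}


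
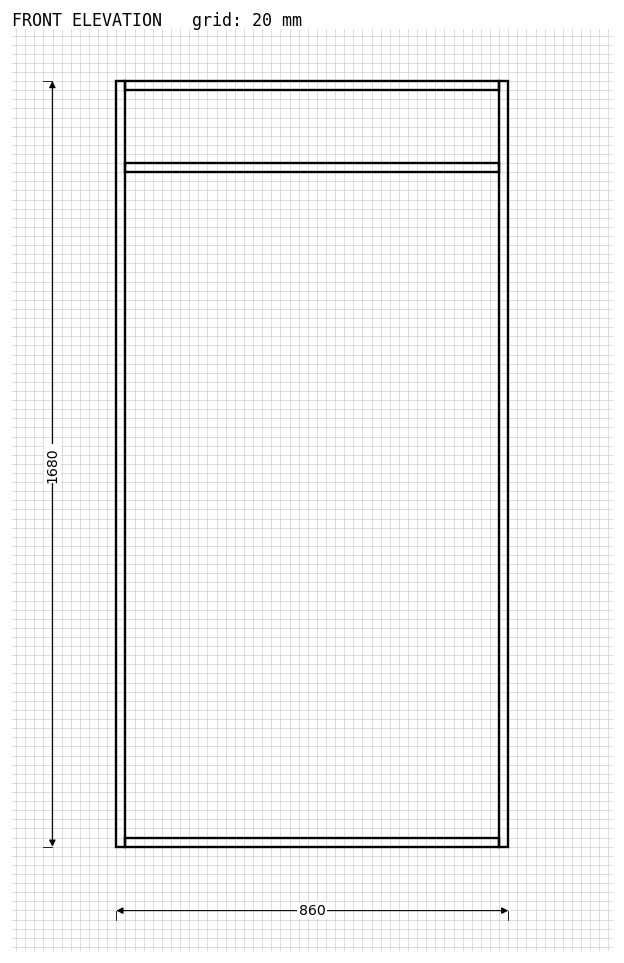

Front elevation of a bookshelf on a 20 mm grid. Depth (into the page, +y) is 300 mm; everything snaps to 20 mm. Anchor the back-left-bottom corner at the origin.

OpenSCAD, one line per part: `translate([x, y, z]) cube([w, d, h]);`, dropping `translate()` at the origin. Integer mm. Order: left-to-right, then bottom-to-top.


cube([20, 300, 1680]);
translate([20, 0, 0]) cube([820, 300, 20]);
translate([20, 0, 1480]) cube([820, 300, 20]);
translate([20, 0, 1660]) cube([820, 300, 20]);
translate([840, 0, 0]) cube([20, 300, 1680]);


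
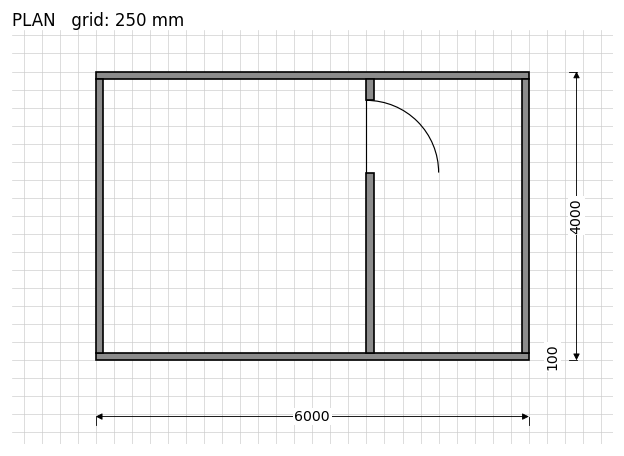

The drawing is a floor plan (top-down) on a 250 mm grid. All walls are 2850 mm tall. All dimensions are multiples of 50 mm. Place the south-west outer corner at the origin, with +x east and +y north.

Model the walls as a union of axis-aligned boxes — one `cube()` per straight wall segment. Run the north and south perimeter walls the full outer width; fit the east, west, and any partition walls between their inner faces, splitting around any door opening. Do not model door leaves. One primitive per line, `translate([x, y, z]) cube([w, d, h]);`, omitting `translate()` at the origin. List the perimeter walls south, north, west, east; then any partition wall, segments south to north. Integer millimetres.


cube([6000, 100, 2850]);
translate([0, 3900, 0]) cube([6000, 100, 2850]);
translate([0, 100, 0]) cube([100, 3800, 2850]);
translate([5900, 100, 0]) cube([100, 3800, 2850]);
translate([3750, 100, 0]) cube([100, 2500, 2850]);
translate([3750, 3600, 0]) cube([100, 300, 2850]);


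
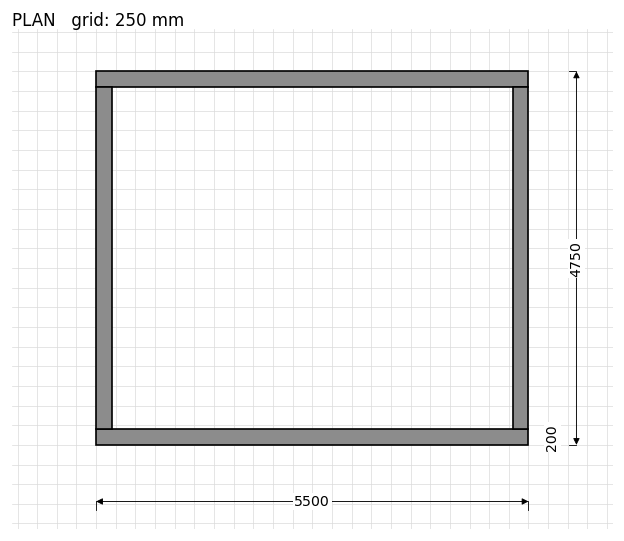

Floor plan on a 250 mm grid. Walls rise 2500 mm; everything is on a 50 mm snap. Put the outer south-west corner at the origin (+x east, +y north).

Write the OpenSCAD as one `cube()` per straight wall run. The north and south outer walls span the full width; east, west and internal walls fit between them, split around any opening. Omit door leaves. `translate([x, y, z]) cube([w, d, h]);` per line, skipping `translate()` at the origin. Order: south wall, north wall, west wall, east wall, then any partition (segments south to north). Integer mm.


cube([5500, 200, 2500]);
translate([0, 4550, 0]) cube([5500, 200, 2500]);
translate([0, 200, 0]) cube([200, 4350, 2500]);
translate([5300, 200, 0]) cube([200, 4350, 2500]);


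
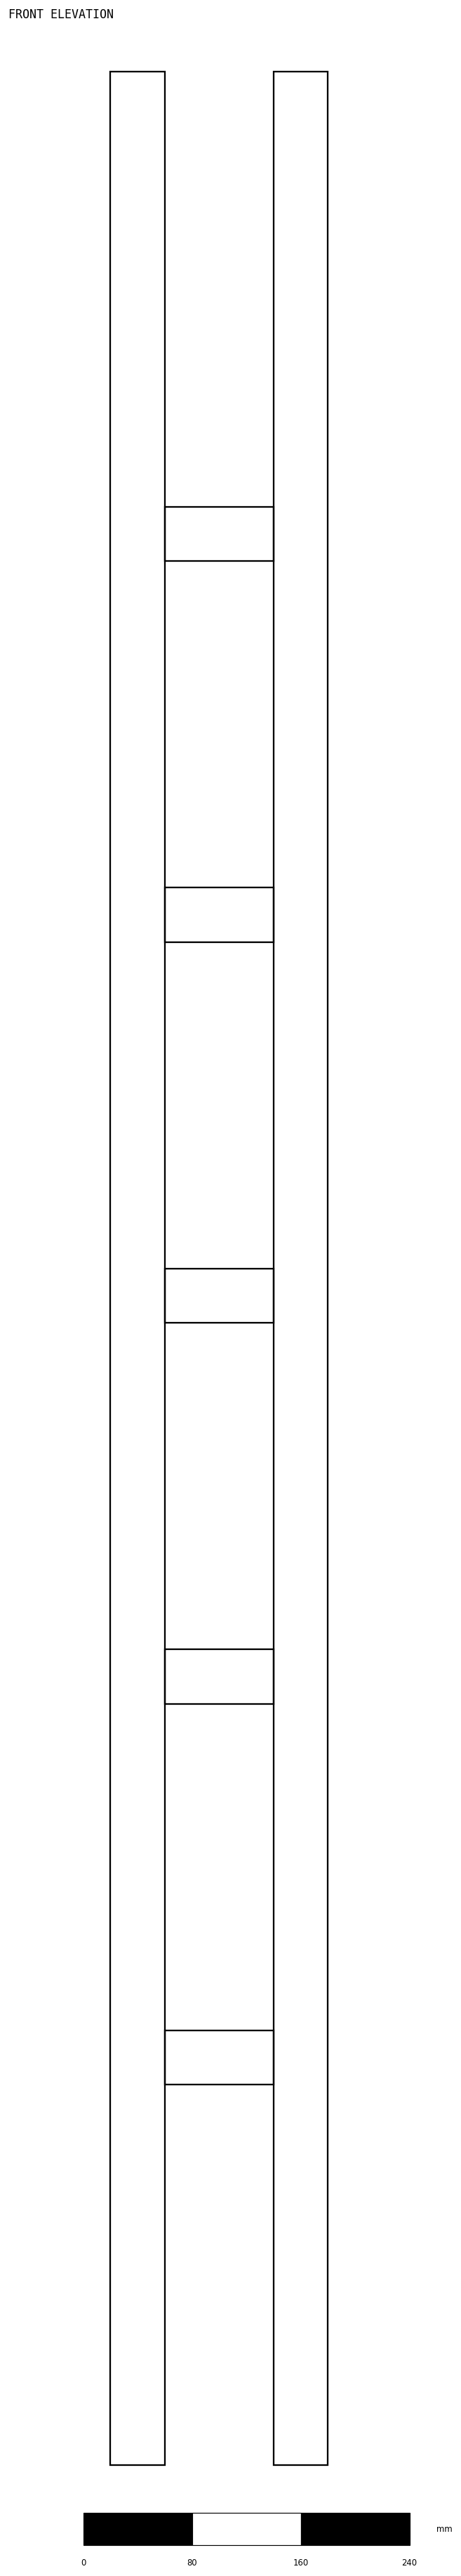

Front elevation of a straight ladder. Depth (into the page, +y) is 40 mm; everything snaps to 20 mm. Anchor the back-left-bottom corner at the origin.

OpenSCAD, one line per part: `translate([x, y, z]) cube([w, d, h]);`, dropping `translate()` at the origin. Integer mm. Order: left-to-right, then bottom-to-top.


cube([40, 40, 1760]);
translate([40, 0, 280]) cube([80, 40, 40]);
translate([40, 0, 560]) cube([80, 40, 40]);
translate([40, 0, 840]) cube([80, 40, 40]);
translate([40, 0, 1120]) cube([80, 40, 40]);
translate([40, 0, 1400]) cube([80, 40, 40]);
translate([120, 0, 0]) cube([40, 40, 1760]);
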